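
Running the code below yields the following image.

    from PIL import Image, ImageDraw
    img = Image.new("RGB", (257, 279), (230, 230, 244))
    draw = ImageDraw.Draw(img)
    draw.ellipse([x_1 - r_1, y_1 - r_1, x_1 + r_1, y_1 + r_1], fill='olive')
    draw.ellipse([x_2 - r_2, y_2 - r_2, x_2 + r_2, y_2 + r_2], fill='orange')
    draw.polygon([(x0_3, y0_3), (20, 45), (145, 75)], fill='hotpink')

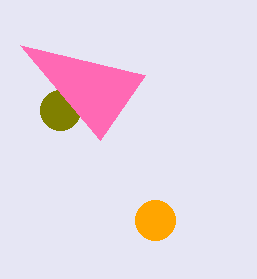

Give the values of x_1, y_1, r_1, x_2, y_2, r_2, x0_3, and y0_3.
x_1 = 60, y_1 = 110, r_1 = 20, x_2 = 155, y_2 = 220, r_2 = 20, x0_3 = 100, y0_3 = 140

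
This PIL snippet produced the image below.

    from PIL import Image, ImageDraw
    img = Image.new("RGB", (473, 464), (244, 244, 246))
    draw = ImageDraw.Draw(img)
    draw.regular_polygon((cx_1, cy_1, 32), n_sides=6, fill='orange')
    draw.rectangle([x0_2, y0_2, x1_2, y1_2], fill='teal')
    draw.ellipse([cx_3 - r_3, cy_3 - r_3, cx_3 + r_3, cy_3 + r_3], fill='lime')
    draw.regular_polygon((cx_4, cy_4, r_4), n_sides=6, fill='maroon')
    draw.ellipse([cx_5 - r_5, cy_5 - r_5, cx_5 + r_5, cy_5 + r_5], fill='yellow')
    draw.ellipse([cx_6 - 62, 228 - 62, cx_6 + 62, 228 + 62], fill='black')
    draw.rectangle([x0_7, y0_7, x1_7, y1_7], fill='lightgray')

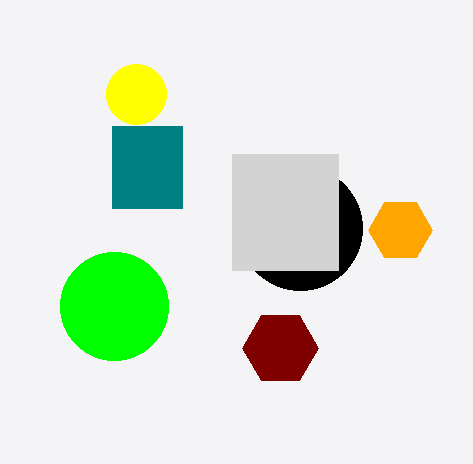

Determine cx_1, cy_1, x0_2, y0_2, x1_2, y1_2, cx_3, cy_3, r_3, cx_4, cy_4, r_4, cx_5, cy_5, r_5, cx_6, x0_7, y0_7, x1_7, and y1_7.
cx_1 = 400; cy_1 = 230; x0_2 = 112; y0_2 = 126; x1_2 = 182; y1_2 = 208; cx_3 = 114; cy_3 = 306; r_3 = 54; cx_4 = 280; cy_4 = 348; r_4 = 38; cx_5 = 136; cy_5 = 94; r_5 = 30; cx_6 = 300; x0_7 = 232; y0_7 = 154; x1_7 = 338; y1_7 = 270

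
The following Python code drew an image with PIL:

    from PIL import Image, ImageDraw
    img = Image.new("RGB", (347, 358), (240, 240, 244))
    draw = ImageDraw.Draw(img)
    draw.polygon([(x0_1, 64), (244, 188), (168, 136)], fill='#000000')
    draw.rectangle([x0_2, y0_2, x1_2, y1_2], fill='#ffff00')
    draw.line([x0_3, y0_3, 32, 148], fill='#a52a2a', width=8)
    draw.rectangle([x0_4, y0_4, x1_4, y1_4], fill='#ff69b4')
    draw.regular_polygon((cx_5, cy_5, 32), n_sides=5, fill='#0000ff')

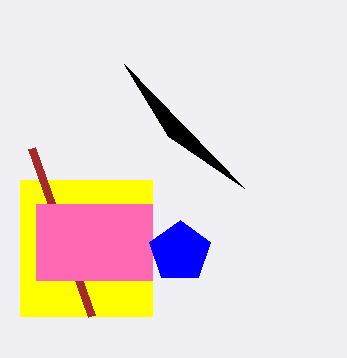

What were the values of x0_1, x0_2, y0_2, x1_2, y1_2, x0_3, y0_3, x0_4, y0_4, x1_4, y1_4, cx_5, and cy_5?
x0_1 = 124, x0_2 = 20, y0_2 = 180, x1_2 = 152, y1_2 = 316, x0_3 = 92, y0_3 = 316, x0_4 = 36, y0_4 = 204, x1_4 = 152, y1_4 = 280, cx_5 = 180, cy_5 = 252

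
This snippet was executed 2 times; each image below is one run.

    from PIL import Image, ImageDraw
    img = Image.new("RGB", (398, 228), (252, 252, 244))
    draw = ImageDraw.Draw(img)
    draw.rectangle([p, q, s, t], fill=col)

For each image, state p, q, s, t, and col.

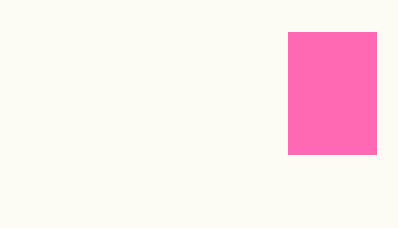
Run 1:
p = 288
q = 32
s = 376
t = 154
col = 'hotpink'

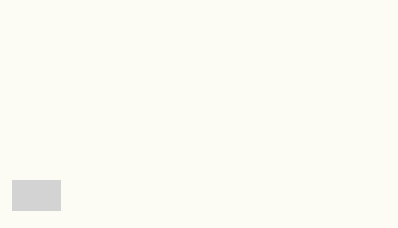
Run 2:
p = 12; q = 180; s = 60; t = 210; col = 'lightgray'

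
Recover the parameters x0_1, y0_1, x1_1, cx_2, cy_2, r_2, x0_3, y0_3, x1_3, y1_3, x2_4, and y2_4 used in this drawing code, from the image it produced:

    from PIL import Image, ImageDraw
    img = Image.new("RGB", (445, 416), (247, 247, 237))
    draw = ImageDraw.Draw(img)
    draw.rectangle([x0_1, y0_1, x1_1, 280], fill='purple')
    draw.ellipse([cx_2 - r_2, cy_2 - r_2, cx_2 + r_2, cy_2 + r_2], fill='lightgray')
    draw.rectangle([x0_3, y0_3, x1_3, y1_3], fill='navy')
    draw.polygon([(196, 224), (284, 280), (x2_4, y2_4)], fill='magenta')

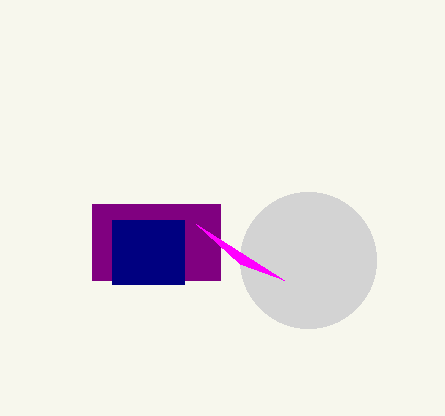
x0_1 = 92; y0_1 = 204; x1_1 = 220; cx_2 = 308; cy_2 = 260; r_2 = 68; x0_3 = 112; y0_3 = 220; x1_3 = 184; y1_3 = 284; x2_4 = 240; y2_4 = 264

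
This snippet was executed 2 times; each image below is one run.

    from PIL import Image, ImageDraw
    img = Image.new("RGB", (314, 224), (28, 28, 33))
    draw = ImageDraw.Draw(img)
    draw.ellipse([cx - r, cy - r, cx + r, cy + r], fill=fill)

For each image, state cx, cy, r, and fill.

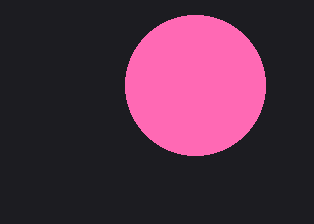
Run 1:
cx = 195; cy = 85; r = 70; fill = 'hotpink'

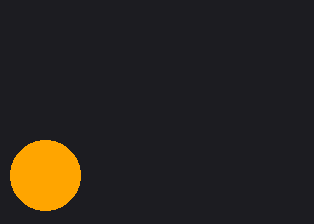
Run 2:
cx = 45
cy = 175
r = 35
fill = 'orange'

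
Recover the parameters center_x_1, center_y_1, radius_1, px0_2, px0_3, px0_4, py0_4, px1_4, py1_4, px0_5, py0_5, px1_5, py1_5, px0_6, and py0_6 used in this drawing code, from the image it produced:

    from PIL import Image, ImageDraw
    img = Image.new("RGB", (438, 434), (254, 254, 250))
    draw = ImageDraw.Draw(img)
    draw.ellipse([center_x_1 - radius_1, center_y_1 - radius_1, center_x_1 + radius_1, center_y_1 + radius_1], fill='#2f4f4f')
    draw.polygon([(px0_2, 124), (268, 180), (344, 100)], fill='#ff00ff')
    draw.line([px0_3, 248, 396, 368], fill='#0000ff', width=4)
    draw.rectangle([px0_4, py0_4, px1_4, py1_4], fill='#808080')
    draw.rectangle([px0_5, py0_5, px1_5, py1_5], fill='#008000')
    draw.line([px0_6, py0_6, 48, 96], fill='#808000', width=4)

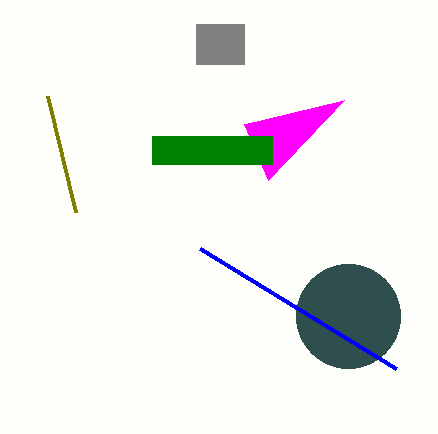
center_x_1 = 348
center_y_1 = 316
radius_1 = 52
px0_2 = 244
px0_3 = 200
px0_4 = 196
py0_4 = 24
px1_4 = 244
py1_4 = 64
px0_5 = 152
py0_5 = 136
px1_5 = 272
py1_5 = 164
px0_6 = 76
py0_6 = 212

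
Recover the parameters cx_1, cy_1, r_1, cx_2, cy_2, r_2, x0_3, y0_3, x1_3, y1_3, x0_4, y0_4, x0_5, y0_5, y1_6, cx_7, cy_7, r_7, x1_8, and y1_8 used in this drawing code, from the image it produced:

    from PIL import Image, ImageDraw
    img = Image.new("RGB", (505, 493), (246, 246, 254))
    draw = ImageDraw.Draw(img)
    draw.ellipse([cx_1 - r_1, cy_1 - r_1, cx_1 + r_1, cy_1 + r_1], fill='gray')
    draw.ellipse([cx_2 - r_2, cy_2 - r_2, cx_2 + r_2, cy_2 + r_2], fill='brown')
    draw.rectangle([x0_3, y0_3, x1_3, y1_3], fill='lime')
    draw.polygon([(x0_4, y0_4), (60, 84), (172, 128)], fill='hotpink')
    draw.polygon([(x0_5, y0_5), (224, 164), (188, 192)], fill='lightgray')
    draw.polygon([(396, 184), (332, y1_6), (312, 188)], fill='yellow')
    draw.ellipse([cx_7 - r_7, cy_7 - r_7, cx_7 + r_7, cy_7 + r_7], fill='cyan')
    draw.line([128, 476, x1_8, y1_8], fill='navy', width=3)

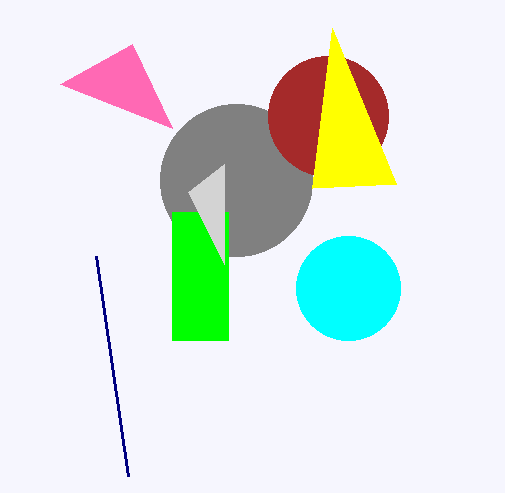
cx_1 = 236; cy_1 = 180; r_1 = 76; cx_2 = 328; cy_2 = 116; r_2 = 60; x0_3 = 172; y0_3 = 212; x1_3 = 228; y1_3 = 340; x0_4 = 132; y0_4 = 44; x0_5 = 224; y0_5 = 264; y1_6 = 28; cx_7 = 348; cy_7 = 288; r_7 = 52; x1_8 = 96; y1_8 = 256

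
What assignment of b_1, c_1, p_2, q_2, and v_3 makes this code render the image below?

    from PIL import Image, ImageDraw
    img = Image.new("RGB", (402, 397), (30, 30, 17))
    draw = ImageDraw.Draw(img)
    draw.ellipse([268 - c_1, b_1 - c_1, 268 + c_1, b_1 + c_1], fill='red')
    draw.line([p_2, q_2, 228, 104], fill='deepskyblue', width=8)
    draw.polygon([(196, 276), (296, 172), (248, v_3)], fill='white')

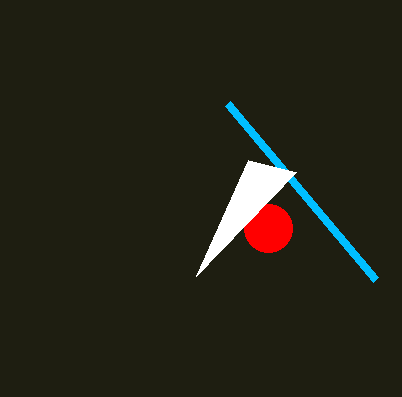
b_1 = 228, c_1 = 24, p_2 = 376, q_2 = 280, v_3 = 160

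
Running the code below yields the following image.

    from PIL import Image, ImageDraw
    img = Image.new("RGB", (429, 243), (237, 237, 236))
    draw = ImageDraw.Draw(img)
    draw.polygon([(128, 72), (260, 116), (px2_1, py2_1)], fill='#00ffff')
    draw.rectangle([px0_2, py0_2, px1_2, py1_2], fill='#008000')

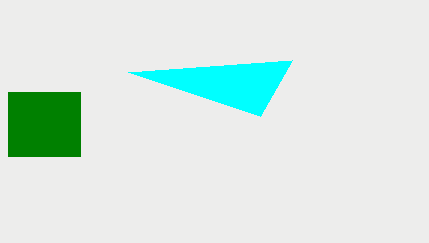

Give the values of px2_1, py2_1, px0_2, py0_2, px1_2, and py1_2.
px2_1 = 292, py2_1 = 60, px0_2 = 8, py0_2 = 92, px1_2 = 80, py1_2 = 156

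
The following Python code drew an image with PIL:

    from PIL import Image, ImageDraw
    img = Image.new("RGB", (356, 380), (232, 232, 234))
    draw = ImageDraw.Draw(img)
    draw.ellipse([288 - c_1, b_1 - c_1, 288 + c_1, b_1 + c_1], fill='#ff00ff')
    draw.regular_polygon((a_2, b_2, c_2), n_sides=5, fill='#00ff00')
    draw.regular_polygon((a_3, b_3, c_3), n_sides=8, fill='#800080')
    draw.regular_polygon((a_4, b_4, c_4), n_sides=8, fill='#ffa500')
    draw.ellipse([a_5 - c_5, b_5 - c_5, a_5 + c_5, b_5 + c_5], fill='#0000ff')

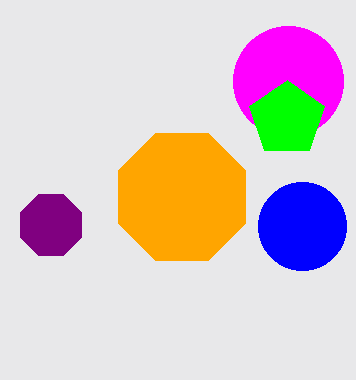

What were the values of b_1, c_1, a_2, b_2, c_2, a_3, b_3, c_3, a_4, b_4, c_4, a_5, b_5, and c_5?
b_1 = 81; c_1 = 55; a_2 = 287; b_2 = 119; c_2 = 39; a_3 = 51; b_3 = 225; c_3 = 33; a_4 = 182; b_4 = 197; c_4 = 69; a_5 = 302; b_5 = 226; c_5 = 44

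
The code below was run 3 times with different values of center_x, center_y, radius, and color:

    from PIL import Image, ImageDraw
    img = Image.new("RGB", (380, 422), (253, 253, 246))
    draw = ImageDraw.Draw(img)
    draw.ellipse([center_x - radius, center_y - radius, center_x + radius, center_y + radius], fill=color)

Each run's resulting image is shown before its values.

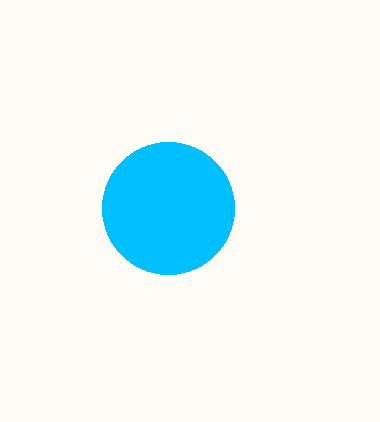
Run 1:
center_x = 168
center_y = 208
radius = 66
color = 'deepskyblue'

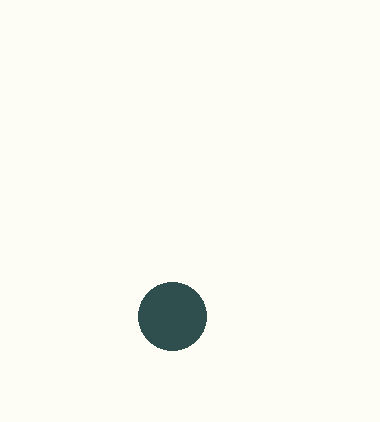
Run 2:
center_x = 172
center_y = 316
radius = 34
color = 'darkslategray'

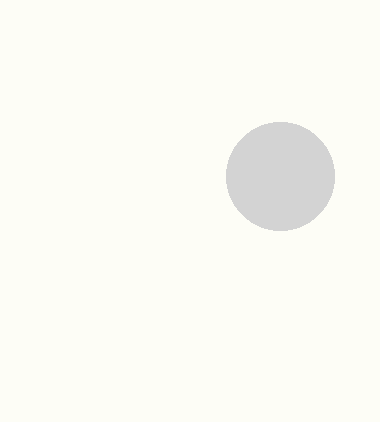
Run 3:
center_x = 280; center_y = 176; radius = 54; color = 'lightgray'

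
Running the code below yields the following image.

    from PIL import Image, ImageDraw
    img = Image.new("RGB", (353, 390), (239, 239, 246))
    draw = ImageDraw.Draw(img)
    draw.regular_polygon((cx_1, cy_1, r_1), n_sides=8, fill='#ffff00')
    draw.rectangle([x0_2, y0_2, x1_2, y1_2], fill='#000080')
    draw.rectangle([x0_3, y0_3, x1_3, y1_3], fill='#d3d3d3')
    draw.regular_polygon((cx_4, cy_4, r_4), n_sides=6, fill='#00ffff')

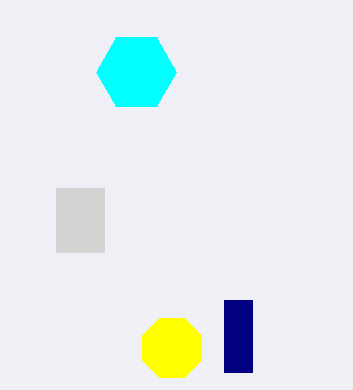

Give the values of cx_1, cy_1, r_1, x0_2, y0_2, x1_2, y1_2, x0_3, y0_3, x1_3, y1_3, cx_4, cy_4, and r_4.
cx_1 = 172, cy_1 = 348, r_1 = 32, x0_2 = 224, y0_2 = 300, x1_2 = 252, y1_2 = 372, x0_3 = 56, y0_3 = 188, x1_3 = 104, y1_3 = 252, cx_4 = 136, cy_4 = 72, r_4 = 40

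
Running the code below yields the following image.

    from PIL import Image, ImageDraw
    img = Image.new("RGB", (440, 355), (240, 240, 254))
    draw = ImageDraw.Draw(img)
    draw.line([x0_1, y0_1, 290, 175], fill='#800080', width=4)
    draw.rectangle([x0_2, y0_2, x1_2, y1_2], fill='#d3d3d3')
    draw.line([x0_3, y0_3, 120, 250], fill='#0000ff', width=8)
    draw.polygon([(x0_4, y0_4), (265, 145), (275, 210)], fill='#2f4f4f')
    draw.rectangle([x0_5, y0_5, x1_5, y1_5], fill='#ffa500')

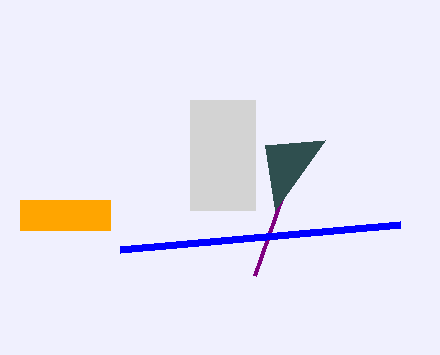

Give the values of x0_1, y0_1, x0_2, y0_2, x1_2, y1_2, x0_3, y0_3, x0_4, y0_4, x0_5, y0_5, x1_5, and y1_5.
x0_1 = 255
y0_1 = 275
x0_2 = 190
y0_2 = 100
x1_2 = 255
y1_2 = 210
x0_3 = 400
y0_3 = 225
x0_4 = 325
y0_4 = 140
x0_5 = 20
y0_5 = 200
x1_5 = 110
y1_5 = 230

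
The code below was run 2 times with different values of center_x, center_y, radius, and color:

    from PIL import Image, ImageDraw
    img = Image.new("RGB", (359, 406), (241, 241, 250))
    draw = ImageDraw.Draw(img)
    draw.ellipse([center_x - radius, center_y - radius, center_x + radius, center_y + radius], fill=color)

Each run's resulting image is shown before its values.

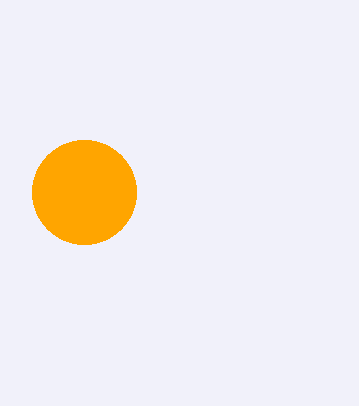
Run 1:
center_x = 84, center_y = 192, radius = 52, color = 'orange'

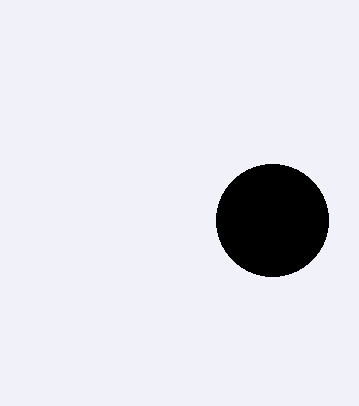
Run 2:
center_x = 272; center_y = 220; radius = 56; color = 'black'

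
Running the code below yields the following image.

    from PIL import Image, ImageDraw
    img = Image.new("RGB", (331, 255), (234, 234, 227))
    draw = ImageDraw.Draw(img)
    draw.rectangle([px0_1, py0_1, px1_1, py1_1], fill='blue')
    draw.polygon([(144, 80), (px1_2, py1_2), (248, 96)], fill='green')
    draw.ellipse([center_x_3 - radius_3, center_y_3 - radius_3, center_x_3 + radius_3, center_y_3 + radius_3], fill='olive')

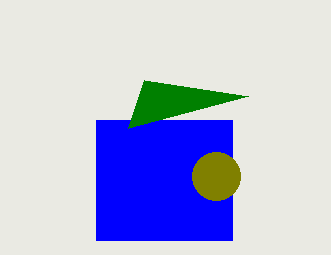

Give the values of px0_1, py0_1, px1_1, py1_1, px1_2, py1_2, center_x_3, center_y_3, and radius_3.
px0_1 = 96; py0_1 = 120; px1_1 = 232; py1_1 = 240; px1_2 = 128; py1_2 = 128; center_x_3 = 216; center_y_3 = 176; radius_3 = 24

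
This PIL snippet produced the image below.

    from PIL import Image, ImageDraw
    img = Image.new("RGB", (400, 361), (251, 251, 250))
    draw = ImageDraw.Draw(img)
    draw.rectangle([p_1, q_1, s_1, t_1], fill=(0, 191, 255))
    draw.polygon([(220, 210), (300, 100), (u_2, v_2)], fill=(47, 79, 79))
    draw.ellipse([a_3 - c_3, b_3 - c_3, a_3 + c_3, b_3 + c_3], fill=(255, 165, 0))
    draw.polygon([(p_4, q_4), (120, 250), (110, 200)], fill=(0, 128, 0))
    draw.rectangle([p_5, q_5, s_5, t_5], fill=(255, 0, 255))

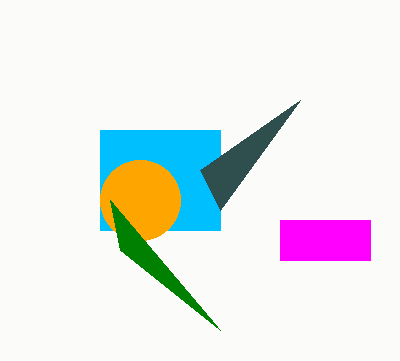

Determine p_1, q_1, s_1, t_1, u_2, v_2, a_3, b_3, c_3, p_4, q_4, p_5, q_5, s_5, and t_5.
p_1 = 100, q_1 = 130, s_1 = 220, t_1 = 230, u_2 = 200, v_2 = 170, a_3 = 140, b_3 = 200, c_3 = 40, p_4 = 220, q_4 = 330, p_5 = 280, q_5 = 220, s_5 = 370, t_5 = 260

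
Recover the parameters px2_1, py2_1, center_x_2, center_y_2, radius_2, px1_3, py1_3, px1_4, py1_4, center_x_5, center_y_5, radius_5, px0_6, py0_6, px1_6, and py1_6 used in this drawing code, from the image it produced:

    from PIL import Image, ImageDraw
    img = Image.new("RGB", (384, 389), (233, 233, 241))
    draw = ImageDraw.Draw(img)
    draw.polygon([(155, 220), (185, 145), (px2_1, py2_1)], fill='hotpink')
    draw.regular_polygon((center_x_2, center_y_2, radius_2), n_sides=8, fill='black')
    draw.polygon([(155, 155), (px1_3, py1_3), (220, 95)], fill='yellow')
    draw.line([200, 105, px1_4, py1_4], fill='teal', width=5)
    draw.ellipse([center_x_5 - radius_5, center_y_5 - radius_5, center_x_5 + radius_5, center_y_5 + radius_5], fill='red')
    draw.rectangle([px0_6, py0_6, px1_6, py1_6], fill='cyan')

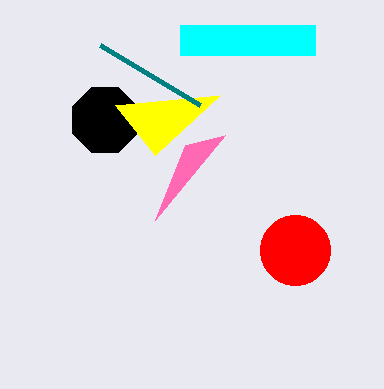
px2_1 = 225, py2_1 = 135, center_x_2 = 105, center_y_2 = 120, radius_2 = 35, px1_3 = 115, py1_3 = 105, px1_4 = 100, py1_4 = 45, center_x_5 = 295, center_y_5 = 250, radius_5 = 35, px0_6 = 180, py0_6 = 25, px1_6 = 315, py1_6 = 55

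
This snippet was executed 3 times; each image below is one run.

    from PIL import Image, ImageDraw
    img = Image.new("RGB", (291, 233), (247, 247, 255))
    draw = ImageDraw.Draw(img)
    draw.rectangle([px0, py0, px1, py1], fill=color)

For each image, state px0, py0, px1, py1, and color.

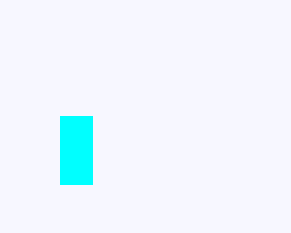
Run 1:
px0 = 60; py0 = 116; px1 = 92; py1 = 184; color = 'cyan'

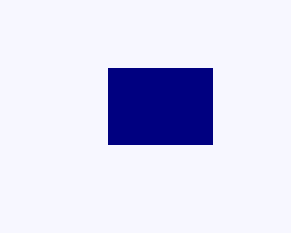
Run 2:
px0 = 108, py0 = 68, px1 = 212, py1 = 144, color = 'navy'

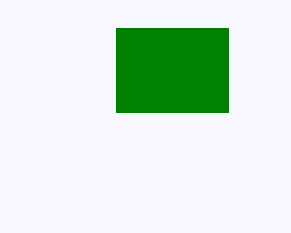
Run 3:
px0 = 116, py0 = 28, px1 = 228, py1 = 112, color = 'green'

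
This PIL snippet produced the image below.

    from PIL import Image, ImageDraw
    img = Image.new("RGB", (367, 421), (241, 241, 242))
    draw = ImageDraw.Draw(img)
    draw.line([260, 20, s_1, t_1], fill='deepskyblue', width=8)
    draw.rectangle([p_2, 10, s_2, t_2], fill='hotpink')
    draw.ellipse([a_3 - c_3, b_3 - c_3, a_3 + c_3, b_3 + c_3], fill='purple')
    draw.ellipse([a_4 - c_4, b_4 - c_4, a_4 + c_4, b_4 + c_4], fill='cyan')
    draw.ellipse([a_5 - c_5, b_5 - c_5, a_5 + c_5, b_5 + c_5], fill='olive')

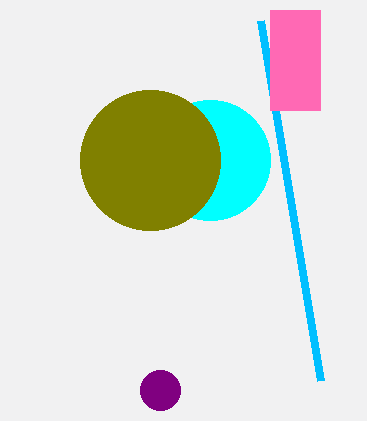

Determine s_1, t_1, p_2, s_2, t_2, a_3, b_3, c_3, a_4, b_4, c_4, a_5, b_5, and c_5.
s_1 = 320
t_1 = 380
p_2 = 270
s_2 = 320
t_2 = 110
a_3 = 160
b_3 = 390
c_3 = 20
a_4 = 210
b_4 = 160
c_4 = 60
a_5 = 150
b_5 = 160
c_5 = 70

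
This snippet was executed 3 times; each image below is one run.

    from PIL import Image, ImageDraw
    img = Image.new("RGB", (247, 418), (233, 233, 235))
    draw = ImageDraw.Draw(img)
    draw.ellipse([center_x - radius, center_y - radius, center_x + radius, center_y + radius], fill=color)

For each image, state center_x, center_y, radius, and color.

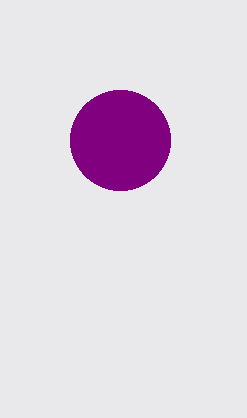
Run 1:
center_x = 120; center_y = 140; radius = 50; color = 'purple'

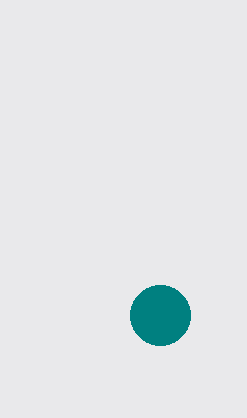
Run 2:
center_x = 160, center_y = 315, radius = 30, color = 'teal'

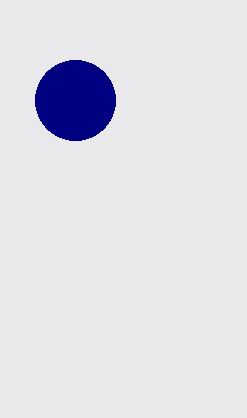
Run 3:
center_x = 75; center_y = 100; radius = 40; color = 'navy'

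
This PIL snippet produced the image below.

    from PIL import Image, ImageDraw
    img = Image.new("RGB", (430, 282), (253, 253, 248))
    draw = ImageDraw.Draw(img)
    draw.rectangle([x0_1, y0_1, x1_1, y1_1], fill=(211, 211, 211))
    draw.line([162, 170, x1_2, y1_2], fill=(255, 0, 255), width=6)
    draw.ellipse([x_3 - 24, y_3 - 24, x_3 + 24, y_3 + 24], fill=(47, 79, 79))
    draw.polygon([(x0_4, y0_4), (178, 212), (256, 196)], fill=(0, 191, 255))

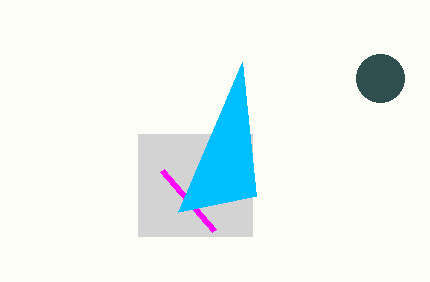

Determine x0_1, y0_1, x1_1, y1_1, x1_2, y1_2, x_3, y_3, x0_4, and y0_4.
x0_1 = 138
y0_1 = 134
x1_1 = 252
y1_1 = 236
x1_2 = 214
y1_2 = 230
x_3 = 380
y_3 = 78
x0_4 = 242
y0_4 = 62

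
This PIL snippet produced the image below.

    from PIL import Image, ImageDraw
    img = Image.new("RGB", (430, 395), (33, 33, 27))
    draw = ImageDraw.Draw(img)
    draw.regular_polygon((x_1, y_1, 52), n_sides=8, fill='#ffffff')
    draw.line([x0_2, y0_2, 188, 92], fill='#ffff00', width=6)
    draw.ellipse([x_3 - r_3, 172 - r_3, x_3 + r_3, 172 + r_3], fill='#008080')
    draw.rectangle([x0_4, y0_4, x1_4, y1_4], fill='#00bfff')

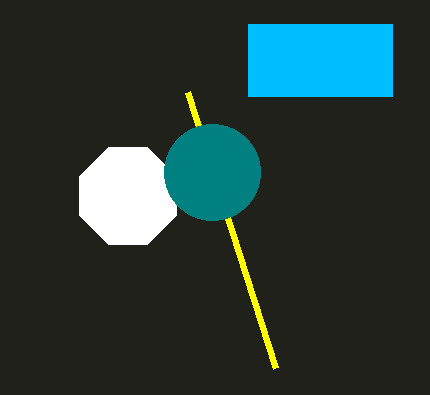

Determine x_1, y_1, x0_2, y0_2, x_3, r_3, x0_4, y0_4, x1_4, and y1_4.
x_1 = 128
y_1 = 196
x0_2 = 276
y0_2 = 368
x_3 = 212
r_3 = 48
x0_4 = 248
y0_4 = 24
x1_4 = 392
y1_4 = 96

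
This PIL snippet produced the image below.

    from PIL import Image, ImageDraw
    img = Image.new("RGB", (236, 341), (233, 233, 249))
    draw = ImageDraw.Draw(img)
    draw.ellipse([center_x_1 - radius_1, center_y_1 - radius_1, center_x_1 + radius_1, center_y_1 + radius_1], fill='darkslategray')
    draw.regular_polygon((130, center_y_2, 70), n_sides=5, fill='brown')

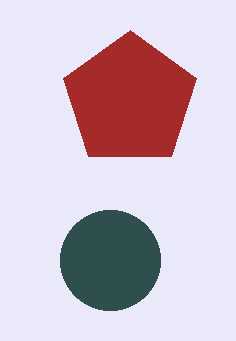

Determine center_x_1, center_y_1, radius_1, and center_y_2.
center_x_1 = 110, center_y_1 = 260, radius_1 = 50, center_y_2 = 100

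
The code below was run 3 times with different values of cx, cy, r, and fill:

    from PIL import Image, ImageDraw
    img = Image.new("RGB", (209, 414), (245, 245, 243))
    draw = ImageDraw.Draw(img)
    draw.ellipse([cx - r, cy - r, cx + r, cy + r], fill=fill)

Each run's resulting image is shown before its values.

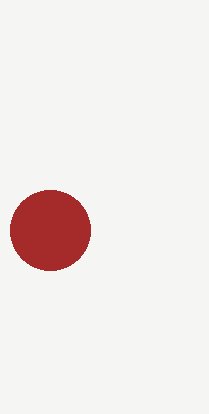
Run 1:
cx = 50; cy = 230; r = 40; fill = 'brown'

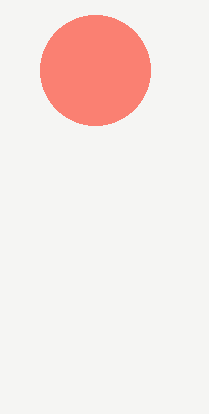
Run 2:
cx = 95
cy = 70
r = 55
fill = 'salmon'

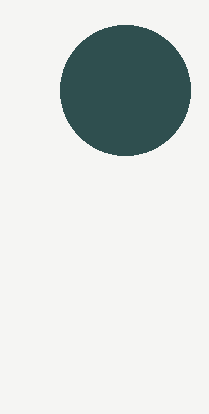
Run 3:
cx = 125, cy = 90, r = 65, fill = 'darkslategray'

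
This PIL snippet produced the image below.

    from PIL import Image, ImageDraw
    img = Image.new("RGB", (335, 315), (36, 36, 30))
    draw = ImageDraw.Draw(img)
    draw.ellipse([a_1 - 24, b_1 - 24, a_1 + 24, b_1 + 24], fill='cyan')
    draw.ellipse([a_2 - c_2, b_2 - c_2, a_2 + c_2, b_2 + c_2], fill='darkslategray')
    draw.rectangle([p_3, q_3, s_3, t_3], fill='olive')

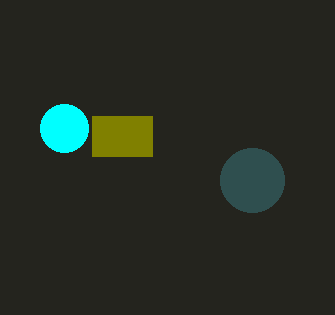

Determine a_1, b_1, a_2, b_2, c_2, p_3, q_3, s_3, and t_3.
a_1 = 64, b_1 = 128, a_2 = 252, b_2 = 180, c_2 = 32, p_3 = 92, q_3 = 116, s_3 = 152, t_3 = 156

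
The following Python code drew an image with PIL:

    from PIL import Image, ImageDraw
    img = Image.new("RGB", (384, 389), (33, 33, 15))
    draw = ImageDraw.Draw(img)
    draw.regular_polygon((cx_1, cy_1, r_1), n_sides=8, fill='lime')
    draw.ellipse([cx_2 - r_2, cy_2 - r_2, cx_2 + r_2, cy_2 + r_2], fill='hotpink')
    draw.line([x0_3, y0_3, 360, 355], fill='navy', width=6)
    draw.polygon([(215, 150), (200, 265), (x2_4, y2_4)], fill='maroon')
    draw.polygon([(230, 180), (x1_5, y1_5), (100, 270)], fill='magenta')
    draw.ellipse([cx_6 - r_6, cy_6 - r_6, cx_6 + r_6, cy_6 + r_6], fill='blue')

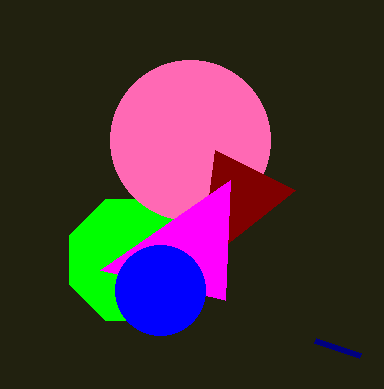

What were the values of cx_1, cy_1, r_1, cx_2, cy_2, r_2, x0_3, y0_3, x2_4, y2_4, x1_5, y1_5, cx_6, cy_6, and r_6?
cx_1 = 130
cy_1 = 260
r_1 = 65
cx_2 = 190
cy_2 = 140
r_2 = 80
x0_3 = 315
y0_3 = 340
x2_4 = 295
y2_4 = 190
x1_5 = 225
y1_5 = 300
cx_6 = 160
cy_6 = 290
r_6 = 45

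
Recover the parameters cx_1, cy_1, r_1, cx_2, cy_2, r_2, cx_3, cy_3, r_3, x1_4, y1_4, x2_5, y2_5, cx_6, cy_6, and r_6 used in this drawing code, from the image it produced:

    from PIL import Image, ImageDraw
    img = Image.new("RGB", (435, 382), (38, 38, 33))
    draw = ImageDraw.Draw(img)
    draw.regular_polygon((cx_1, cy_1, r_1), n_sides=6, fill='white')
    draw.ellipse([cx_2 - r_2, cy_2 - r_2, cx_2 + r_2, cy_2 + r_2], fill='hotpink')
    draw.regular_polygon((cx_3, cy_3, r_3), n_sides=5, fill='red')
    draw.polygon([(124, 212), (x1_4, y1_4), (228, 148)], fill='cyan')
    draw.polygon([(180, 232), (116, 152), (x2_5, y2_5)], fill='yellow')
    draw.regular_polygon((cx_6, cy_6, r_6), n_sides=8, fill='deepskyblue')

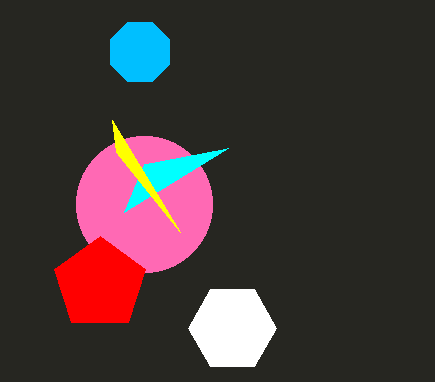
cx_1 = 232; cy_1 = 328; r_1 = 44; cx_2 = 144; cy_2 = 204; r_2 = 68; cx_3 = 100; cy_3 = 284; r_3 = 48; x1_4 = 144; y1_4 = 164; x2_5 = 112; y2_5 = 120; cx_6 = 140; cy_6 = 52; r_6 = 32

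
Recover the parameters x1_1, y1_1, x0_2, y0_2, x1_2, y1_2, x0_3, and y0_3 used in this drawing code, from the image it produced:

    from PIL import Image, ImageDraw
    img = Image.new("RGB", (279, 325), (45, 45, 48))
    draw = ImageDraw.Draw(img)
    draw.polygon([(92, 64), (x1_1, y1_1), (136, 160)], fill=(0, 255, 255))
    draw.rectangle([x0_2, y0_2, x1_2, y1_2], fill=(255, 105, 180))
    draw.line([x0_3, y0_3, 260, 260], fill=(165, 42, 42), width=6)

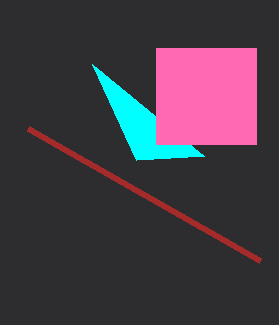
x1_1 = 204, y1_1 = 156, x0_2 = 156, y0_2 = 48, x1_2 = 256, y1_2 = 144, x0_3 = 28, y0_3 = 128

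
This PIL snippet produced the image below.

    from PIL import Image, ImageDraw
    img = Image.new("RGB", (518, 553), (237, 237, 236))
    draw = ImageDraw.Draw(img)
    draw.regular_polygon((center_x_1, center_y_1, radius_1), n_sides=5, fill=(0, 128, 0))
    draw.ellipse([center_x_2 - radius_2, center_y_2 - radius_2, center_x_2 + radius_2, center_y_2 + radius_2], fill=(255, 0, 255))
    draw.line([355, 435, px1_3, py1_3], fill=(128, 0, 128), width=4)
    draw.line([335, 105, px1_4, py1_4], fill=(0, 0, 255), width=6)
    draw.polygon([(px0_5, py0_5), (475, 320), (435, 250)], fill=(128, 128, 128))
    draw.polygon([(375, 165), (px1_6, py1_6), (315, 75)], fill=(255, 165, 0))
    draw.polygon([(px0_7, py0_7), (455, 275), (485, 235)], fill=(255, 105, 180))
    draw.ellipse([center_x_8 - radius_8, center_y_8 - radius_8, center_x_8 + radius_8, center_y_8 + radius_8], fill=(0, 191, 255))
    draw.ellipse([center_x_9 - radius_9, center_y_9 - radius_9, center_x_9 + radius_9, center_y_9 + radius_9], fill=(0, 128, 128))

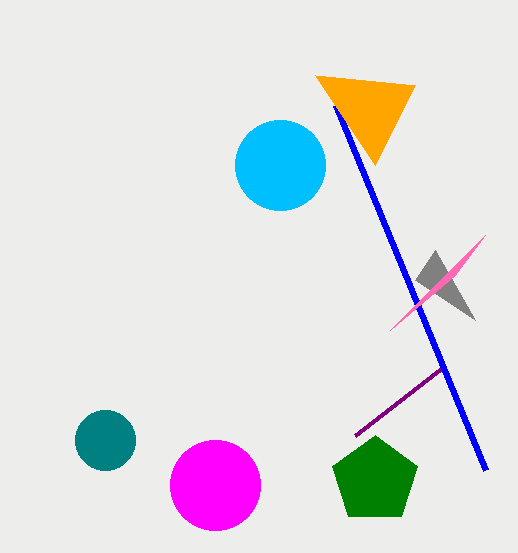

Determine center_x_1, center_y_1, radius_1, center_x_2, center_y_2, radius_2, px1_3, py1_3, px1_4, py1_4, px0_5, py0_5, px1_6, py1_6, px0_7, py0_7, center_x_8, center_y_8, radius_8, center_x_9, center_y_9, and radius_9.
center_x_1 = 375, center_y_1 = 480, radius_1 = 45, center_x_2 = 215, center_y_2 = 485, radius_2 = 45, px1_3 = 445, py1_3 = 365, px1_4 = 485, py1_4 = 470, px0_5 = 415, py0_5 = 280, px1_6 = 415, py1_6 = 85, px0_7 = 390, py0_7 = 330, center_x_8 = 280, center_y_8 = 165, radius_8 = 45, center_x_9 = 105, center_y_9 = 440, radius_9 = 30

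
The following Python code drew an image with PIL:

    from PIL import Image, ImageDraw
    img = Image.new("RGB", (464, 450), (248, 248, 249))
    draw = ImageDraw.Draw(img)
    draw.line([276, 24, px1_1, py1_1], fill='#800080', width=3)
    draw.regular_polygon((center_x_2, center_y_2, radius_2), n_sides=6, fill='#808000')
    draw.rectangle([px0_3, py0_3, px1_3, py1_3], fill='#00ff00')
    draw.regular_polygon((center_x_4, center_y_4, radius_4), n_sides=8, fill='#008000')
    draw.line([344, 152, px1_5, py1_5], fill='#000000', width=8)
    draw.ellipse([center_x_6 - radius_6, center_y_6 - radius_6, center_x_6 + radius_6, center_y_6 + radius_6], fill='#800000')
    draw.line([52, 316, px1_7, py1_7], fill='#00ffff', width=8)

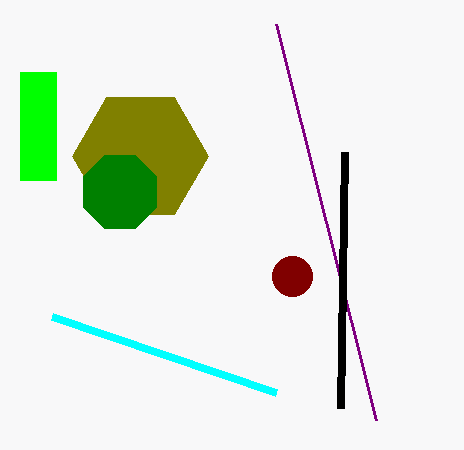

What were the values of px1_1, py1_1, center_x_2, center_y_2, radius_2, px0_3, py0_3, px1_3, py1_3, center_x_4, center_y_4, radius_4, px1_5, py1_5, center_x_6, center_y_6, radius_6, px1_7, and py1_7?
px1_1 = 376; py1_1 = 420; center_x_2 = 140; center_y_2 = 156; radius_2 = 68; px0_3 = 20; py0_3 = 72; px1_3 = 56; py1_3 = 180; center_x_4 = 120; center_y_4 = 192; radius_4 = 40; px1_5 = 340; py1_5 = 408; center_x_6 = 292; center_y_6 = 276; radius_6 = 20; px1_7 = 276; py1_7 = 392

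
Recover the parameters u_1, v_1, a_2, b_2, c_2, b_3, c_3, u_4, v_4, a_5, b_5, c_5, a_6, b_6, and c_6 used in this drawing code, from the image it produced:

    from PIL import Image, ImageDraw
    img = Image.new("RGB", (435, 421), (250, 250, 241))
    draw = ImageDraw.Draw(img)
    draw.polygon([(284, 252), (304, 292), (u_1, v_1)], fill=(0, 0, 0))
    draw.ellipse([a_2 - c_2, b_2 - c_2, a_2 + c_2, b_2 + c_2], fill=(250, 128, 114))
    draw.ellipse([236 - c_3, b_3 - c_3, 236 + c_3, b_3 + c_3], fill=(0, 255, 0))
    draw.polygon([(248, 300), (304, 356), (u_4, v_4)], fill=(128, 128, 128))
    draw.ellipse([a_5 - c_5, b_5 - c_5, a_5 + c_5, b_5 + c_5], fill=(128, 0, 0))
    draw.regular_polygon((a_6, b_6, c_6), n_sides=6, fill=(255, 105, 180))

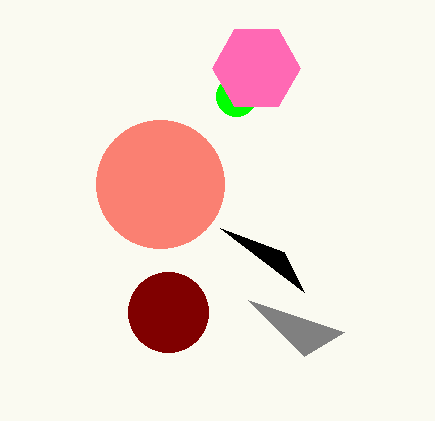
u_1 = 220, v_1 = 228, a_2 = 160, b_2 = 184, c_2 = 64, b_3 = 96, c_3 = 20, u_4 = 344, v_4 = 332, a_5 = 168, b_5 = 312, c_5 = 40, a_6 = 256, b_6 = 68, c_6 = 44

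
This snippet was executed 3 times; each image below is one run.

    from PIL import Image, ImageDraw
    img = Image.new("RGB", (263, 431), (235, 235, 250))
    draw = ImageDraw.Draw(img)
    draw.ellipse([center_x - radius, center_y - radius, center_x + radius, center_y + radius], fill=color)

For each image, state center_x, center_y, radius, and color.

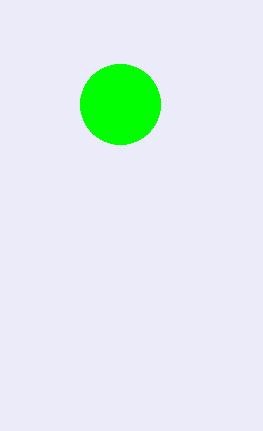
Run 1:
center_x = 120; center_y = 104; radius = 40; color = 'lime'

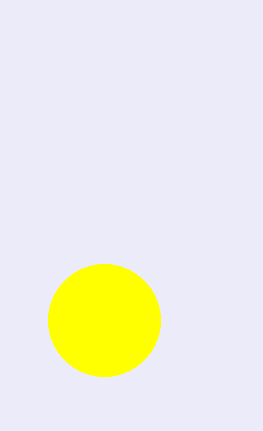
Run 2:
center_x = 104; center_y = 320; radius = 56; color = 'yellow'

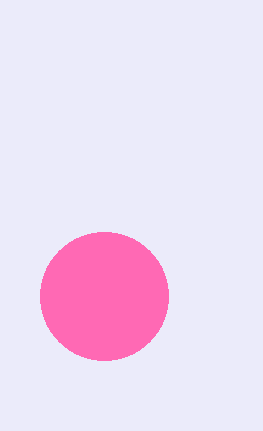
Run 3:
center_x = 104, center_y = 296, radius = 64, color = 'hotpink'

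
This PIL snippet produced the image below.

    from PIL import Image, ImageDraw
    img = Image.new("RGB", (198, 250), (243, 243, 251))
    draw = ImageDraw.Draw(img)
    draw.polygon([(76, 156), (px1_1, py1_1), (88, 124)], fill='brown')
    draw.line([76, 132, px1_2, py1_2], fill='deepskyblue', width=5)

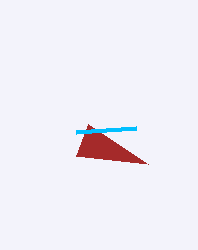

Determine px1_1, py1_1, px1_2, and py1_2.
px1_1 = 148, py1_1 = 164, px1_2 = 136, py1_2 = 128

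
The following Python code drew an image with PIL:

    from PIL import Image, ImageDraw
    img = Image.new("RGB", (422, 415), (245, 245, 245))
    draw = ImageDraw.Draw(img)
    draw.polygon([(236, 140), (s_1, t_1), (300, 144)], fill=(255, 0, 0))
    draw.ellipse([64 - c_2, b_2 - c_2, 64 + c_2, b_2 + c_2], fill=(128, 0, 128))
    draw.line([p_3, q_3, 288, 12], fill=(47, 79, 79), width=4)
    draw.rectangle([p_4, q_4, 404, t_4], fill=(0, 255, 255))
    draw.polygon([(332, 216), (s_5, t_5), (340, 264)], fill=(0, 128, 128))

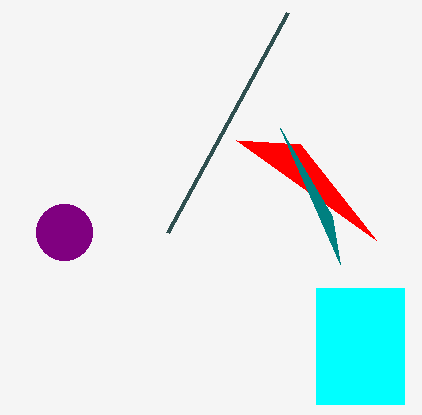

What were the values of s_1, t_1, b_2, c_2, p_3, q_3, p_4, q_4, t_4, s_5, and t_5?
s_1 = 376, t_1 = 240, b_2 = 232, c_2 = 28, p_3 = 168, q_3 = 232, p_4 = 316, q_4 = 288, t_4 = 404, s_5 = 280, t_5 = 128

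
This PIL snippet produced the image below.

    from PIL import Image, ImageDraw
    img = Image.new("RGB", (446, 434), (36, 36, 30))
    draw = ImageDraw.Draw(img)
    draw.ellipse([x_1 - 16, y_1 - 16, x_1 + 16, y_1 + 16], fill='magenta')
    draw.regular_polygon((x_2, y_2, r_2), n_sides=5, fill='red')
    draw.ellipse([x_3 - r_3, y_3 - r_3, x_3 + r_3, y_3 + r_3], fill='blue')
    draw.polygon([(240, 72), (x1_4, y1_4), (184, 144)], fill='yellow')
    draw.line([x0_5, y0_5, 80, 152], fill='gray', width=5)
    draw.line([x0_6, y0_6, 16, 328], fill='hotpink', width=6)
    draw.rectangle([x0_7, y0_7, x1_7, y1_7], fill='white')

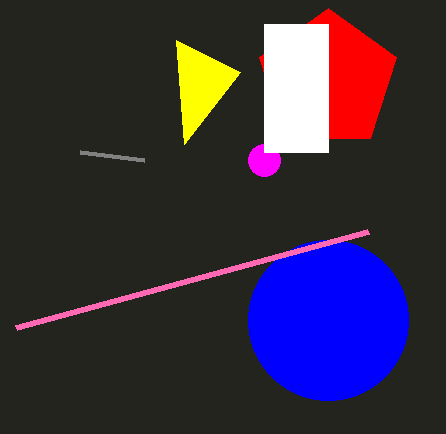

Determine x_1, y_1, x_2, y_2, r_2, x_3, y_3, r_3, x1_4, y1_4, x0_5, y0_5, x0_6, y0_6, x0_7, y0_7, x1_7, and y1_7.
x_1 = 264
y_1 = 160
x_2 = 328
y_2 = 80
r_2 = 72
x_3 = 328
y_3 = 320
r_3 = 80
x1_4 = 176
y1_4 = 40
x0_5 = 144
y0_5 = 160
x0_6 = 368
y0_6 = 232
x0_7 = 264
y0_7 = 24
x1_7 = 328
y1_7 = 152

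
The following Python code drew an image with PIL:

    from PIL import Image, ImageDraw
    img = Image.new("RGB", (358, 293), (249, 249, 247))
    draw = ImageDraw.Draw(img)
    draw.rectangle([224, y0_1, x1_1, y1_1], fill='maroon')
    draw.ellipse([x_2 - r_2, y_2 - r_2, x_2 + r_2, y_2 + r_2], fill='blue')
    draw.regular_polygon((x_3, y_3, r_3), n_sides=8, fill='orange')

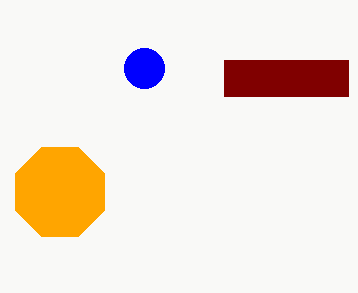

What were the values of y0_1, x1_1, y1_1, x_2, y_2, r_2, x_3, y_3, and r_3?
y0_1 = 60; x1_1 = 348; y1_1 = 96; x_2 = 144; y_2 = 68; r_2 = 20; x_3 = 60; y_3 = 192; r_3 = 48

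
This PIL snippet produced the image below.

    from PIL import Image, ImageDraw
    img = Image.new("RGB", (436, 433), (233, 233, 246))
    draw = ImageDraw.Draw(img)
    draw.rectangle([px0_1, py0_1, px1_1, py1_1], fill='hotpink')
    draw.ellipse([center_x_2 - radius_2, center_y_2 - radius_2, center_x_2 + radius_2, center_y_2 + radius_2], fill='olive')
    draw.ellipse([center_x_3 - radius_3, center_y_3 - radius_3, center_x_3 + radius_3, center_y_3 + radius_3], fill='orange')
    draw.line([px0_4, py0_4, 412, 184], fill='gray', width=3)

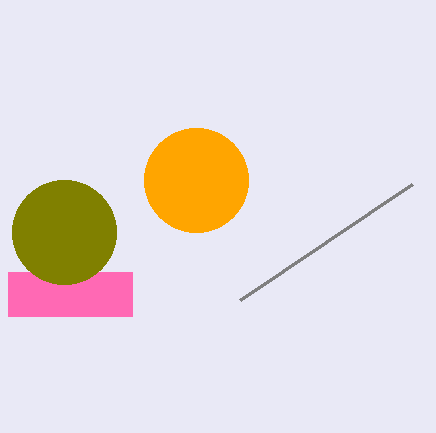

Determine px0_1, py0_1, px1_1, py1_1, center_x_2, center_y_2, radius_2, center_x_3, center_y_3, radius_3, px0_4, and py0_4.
px0_1 = 8; py0_1 = 272; px1_1 = 132; py1_1 = 316; center_x_2 = 64; center_y_2 = 232; radius_2 = 52; center_x_3 = 196; center_y_3 = 180; radius_3 = 52; px0_4 = 240; py0_4 = 300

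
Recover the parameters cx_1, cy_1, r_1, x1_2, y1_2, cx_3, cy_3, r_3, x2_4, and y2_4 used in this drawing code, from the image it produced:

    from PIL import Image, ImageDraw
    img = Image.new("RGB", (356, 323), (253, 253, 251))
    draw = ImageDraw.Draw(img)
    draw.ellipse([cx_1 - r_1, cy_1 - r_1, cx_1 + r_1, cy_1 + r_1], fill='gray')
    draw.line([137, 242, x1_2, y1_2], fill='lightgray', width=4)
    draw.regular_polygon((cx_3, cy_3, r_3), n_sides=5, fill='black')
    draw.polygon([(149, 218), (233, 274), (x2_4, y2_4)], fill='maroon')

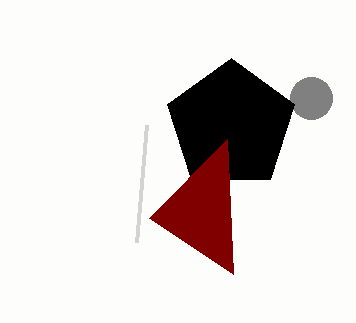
cx_1 = 311, cy_1 = 98, r_1 = 21, x1_2 = 147, y1_2 = 125, cx_3 = 231, cy_3 = 125, r_3 = 67, x2_4 = 227, y2_4 = 139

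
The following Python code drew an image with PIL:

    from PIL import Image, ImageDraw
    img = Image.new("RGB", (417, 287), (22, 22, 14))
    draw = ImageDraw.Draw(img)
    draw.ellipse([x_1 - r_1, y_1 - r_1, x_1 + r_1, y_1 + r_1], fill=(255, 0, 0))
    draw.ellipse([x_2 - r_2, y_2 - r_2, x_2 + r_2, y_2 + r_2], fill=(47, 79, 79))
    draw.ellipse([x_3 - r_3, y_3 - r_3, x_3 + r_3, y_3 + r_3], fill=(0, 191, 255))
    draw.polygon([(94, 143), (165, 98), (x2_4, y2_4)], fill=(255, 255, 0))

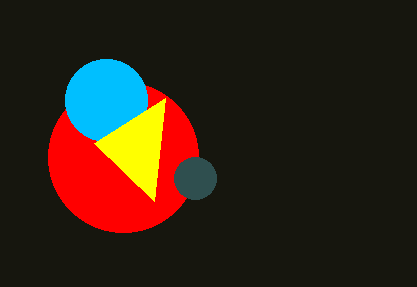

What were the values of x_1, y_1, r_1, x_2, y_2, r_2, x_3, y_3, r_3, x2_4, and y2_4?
x_1 = 123; y_1 = 157; r_1 = 75; x_2 = 195; y_2 = 178; r_2 = 21; x_3 = 106; y_3 = 100; r_3 = 41; x2_4 = 154; y2_4 = 201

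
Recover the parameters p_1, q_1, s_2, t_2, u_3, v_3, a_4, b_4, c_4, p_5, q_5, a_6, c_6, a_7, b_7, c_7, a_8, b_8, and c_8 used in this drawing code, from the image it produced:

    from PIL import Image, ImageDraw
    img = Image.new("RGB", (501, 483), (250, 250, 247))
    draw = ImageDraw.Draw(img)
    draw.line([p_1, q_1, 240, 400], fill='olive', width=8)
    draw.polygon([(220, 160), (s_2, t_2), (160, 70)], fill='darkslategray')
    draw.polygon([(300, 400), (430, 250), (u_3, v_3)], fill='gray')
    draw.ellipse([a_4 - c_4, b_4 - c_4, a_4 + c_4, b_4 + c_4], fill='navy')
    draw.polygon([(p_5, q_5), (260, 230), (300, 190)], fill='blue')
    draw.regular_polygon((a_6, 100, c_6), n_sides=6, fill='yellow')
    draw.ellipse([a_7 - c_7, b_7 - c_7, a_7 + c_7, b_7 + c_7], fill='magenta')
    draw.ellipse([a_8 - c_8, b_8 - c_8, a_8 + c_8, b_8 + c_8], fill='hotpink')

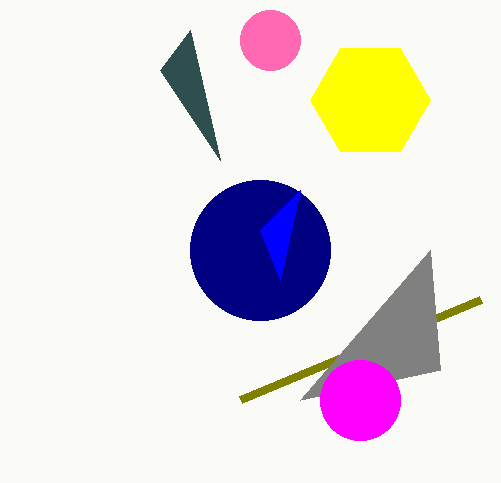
p_1 = 480
q_1 = 300
s_2 = 190
t_2 = 30
u_3 = 440
v_3 = 370
a_4 = 260
b_4 = 250
c_4 = 70
p_5 = 280
q_5 = 280
a_6 = 370
c_6 = 60
a_7 = 360
b_7 = 400
c_7 = 40
a_8 = 270
b_8 = 40
c_8 = 30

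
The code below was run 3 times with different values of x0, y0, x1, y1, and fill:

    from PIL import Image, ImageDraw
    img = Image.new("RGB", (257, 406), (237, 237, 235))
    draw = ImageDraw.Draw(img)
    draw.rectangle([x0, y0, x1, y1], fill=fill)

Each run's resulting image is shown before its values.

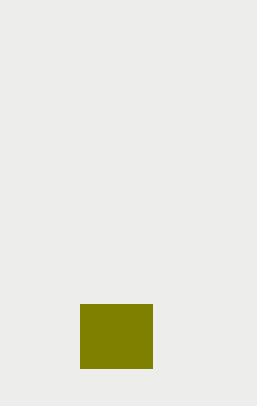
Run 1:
x0 = 80
y0 = 304
x1 = 152
y1 = 368
fill = 'olive'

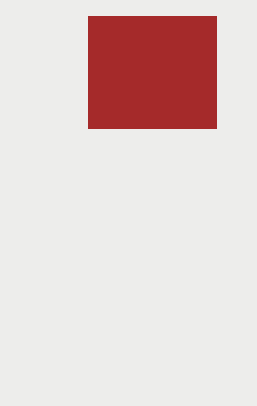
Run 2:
x0 = 88
y0 = 16
x1 = 216
y1 = 128
fill = 'brown'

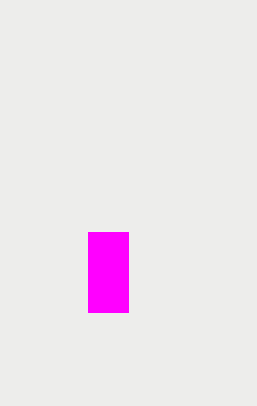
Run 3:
x0 = 88; y0 = 232; x1 = 128; y1 = 312; fill = 'magenta'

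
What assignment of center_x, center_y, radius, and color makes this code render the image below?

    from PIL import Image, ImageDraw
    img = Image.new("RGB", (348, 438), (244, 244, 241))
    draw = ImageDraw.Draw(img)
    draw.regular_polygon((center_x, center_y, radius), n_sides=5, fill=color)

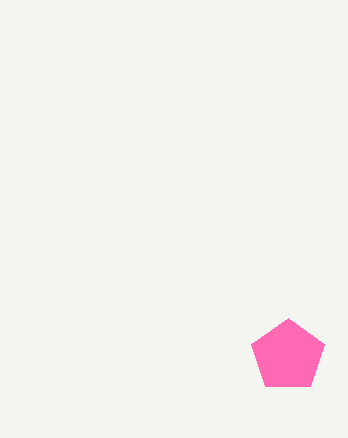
center_x = 288, center_y = 356, radius = 38, color = 'hotpink'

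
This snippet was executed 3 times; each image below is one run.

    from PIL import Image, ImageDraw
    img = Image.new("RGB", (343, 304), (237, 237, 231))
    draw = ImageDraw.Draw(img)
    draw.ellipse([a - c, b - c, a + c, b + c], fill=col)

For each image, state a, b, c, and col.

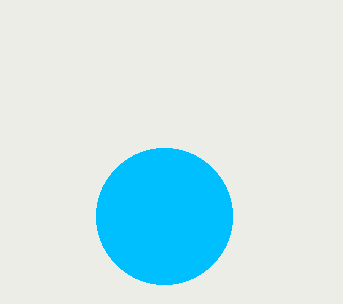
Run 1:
a = 164; b = 216; c = 68; col = 'deepskyblue'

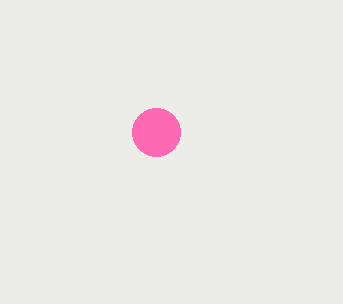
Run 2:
a = 156
b = 132
c = 24
col = 'hotpink'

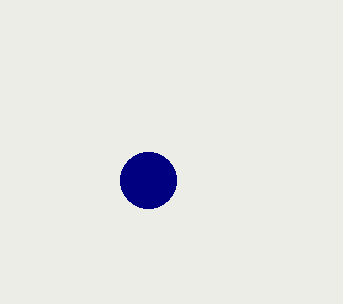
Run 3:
a = 148, b = 180, c = 28, col = 'navy'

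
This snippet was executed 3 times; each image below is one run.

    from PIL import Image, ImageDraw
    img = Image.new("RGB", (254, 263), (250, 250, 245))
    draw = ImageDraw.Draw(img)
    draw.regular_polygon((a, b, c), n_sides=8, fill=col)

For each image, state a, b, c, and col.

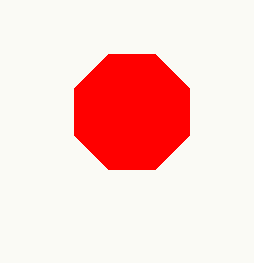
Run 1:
a = 132, b = 112, c = 62, col = 'red'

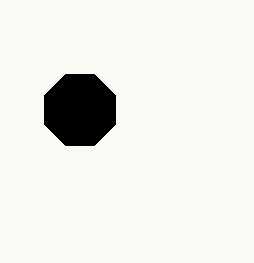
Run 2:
a = 80, b = 110, c = 38, col = 'black'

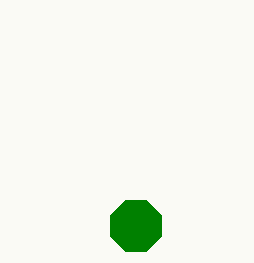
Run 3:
a = 136, b = 226, c = 28, col = 'green'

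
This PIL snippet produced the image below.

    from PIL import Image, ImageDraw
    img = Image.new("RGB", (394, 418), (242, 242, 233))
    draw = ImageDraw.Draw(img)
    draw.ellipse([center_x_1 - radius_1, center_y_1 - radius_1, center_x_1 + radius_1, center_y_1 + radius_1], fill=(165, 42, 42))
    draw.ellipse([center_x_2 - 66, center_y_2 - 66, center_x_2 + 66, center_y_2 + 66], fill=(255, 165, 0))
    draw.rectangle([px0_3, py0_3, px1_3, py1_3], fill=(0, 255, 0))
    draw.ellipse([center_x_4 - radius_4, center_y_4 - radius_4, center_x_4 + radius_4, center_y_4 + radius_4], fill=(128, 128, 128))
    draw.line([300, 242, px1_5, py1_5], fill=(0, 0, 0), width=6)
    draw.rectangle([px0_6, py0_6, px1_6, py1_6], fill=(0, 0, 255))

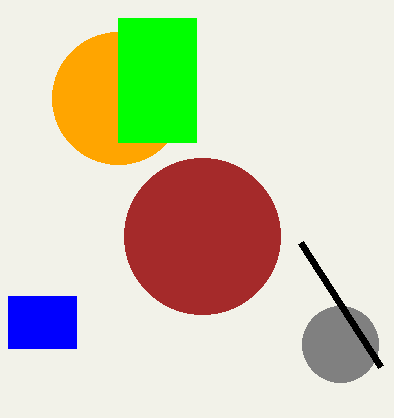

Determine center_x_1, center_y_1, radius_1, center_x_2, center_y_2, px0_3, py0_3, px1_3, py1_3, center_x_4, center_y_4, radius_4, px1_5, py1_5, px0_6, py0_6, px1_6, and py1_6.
center_x_1 = 202; center_y_1 = 236; radius_1 = 78; center_x_2 = 118; center_y_2 = 98; px0_3 = 118; py0_3 = 18; px1_3 = 196; py1_3 = 142; center_x_4 = 340; center_y_4 = 344; radius_4 = 38; px1_5 = 380; py1_5 = 366; px0_6 = 8; py0_6 = 296; px1_6 = 76; py1_6 = 348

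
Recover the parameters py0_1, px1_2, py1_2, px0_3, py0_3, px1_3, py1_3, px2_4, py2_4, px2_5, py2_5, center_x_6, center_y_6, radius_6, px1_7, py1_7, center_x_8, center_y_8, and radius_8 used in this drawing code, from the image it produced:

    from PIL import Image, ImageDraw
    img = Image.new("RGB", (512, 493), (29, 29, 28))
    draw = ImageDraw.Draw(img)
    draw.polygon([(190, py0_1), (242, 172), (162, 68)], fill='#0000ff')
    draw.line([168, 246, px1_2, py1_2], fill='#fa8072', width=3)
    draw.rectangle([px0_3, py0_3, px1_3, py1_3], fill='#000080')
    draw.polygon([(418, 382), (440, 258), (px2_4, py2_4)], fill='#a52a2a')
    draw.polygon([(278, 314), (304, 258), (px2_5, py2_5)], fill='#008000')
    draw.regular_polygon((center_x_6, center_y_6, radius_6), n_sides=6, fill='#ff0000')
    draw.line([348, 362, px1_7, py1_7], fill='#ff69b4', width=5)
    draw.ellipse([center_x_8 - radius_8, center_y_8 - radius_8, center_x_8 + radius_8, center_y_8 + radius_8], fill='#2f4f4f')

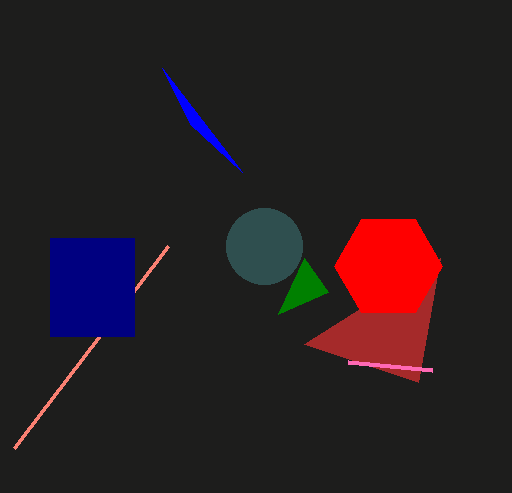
py0_1 = 124
px1_2 = 14
py1_2 = 448
px0_3 = 50
py0_3 = 238
px1_3 = 134
py1_3 = 336
px2_4 = 304
py2_4 = 344
px2_5 = 328
py2_5 = 292
center_x_6 = 388
center_y_6 = 266
radius_6 = 54
px1_7 = 432
py1_7 = 370
center_x_8 = 264
center_y_8 = 246
radius_8 = 38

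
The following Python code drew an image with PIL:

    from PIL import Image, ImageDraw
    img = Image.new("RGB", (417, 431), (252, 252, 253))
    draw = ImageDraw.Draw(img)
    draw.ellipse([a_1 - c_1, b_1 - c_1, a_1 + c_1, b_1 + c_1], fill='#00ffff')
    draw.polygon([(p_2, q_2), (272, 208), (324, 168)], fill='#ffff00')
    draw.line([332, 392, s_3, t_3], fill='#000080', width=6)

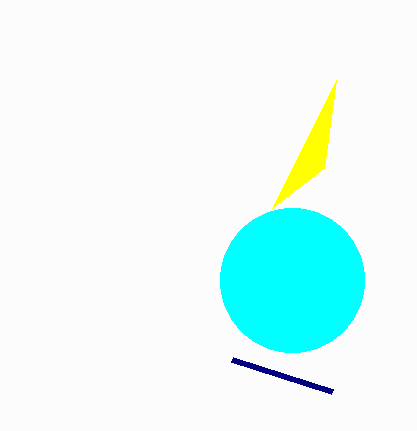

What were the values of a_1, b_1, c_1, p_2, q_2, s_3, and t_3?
a_1 = 292
b_1 = 280
c_1 = 72
p_2 = 336
q_2 = 80
s_3 = 232
t_3 = 360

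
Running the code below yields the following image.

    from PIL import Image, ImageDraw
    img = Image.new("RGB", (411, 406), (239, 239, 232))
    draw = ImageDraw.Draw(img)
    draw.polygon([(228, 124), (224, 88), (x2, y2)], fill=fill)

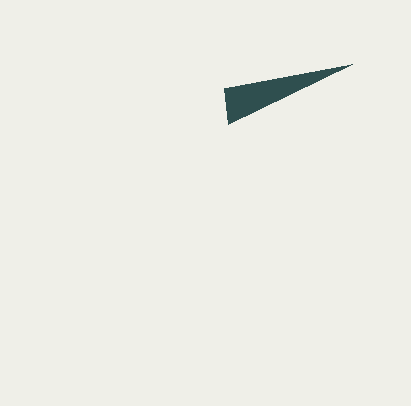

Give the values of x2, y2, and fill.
x2 = 352; y2 = 64; fill = 'darkslategray'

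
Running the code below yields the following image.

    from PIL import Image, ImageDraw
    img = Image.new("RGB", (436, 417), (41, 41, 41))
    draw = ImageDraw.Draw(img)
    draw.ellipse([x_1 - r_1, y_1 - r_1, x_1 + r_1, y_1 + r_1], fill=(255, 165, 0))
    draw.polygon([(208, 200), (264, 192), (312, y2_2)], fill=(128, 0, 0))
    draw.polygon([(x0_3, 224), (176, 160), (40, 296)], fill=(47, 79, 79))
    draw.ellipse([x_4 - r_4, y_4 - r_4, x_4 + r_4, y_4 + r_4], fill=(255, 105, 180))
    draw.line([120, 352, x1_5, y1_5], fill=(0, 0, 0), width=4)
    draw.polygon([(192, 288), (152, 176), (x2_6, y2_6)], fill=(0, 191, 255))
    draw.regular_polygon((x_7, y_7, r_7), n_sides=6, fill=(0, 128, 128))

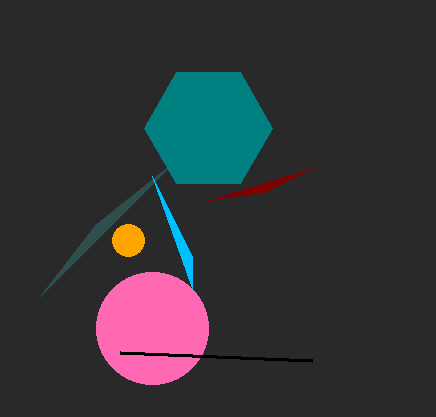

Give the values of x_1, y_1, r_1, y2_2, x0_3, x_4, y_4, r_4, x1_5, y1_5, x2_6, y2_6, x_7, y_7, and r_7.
x_1 = 128, y_1 = 240, r_1 = 16, y2_2 = 168, x0_3 = 96, x_4 = 152, y_4 = 328, r_4 = 56, x1_5 = 312, y1_5 = 360, x2_6 = 192, y2_6 = 256, x_7 = 208, y_7 = 128, r_7 = 64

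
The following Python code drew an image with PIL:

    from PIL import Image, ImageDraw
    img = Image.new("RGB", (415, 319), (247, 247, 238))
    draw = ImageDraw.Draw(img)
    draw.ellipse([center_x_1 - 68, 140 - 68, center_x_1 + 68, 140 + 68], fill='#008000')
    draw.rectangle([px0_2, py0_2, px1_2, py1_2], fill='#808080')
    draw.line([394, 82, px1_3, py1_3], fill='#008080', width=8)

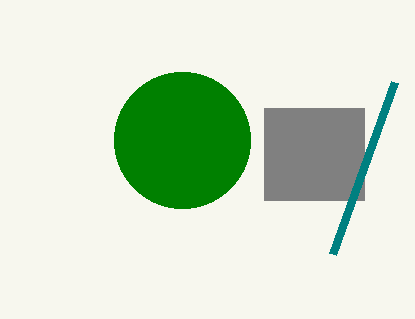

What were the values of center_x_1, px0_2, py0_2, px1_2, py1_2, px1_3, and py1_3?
center_x_1 = 182; px0_2 = 264; py0_2 = 108; px1_2 = 364; py1_2 = 200; px1_3 = 332; py1_3 = 254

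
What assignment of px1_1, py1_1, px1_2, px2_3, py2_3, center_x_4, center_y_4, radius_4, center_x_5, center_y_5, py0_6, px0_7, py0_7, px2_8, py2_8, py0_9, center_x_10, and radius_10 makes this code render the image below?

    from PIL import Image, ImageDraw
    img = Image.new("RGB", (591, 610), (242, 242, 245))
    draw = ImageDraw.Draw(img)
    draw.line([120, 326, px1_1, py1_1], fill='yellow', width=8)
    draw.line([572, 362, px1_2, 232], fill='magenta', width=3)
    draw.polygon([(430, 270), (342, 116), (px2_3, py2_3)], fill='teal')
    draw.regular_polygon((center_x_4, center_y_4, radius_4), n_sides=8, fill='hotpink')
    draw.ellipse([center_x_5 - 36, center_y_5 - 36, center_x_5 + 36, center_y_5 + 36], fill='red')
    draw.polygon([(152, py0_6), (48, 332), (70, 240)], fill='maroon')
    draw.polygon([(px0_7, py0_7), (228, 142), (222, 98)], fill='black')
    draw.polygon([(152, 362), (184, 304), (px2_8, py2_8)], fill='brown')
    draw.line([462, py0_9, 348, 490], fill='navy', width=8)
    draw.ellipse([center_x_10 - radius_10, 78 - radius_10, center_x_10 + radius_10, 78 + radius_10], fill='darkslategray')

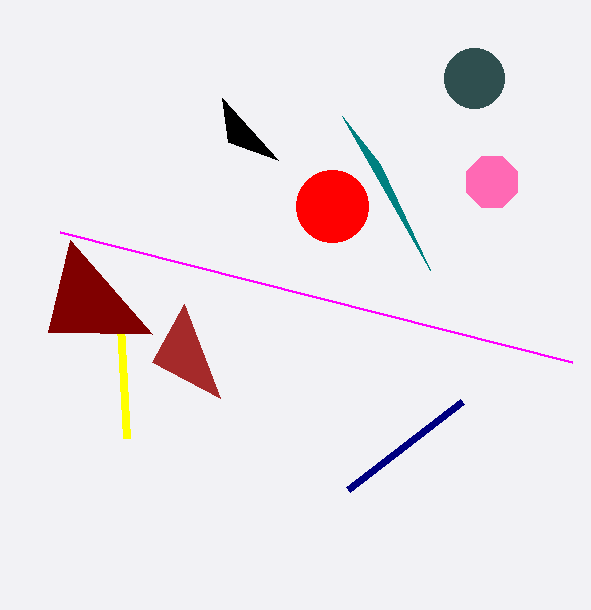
px1_1 = 126
py1_1 = 438
px1_2 = 60
px2_3 = 380
py2_3 = 164
center_x_4 = 492
center_y_4 = 182
radius_4 = 28
center_x_5 = 332
center_y_5 = 206
py0_6 = 334
px0_7 = 278
py0_7 = 160
px2_8 = 220
py2_8 = 398
py0_9 = 402
center_x_10 = 474
radius_10 = 30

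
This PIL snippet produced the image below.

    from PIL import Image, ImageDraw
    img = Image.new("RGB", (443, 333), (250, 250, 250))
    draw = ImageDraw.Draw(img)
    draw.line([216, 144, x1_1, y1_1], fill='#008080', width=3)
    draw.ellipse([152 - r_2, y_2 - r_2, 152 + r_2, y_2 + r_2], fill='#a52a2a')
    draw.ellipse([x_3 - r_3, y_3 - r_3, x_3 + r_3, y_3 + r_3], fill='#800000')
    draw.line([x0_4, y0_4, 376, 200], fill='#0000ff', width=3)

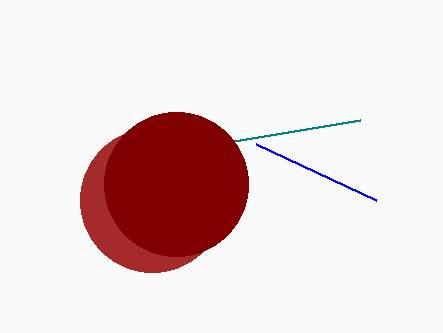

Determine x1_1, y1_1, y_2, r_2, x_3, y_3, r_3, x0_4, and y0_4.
x1_1 = 360
y1_1 = 120
y_2 = 200
r_2 = 72
x_3 = 176
y_3 = 184
r_3 = 72
x0_4 = 256
y0_4 = 144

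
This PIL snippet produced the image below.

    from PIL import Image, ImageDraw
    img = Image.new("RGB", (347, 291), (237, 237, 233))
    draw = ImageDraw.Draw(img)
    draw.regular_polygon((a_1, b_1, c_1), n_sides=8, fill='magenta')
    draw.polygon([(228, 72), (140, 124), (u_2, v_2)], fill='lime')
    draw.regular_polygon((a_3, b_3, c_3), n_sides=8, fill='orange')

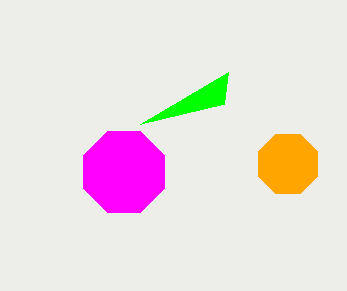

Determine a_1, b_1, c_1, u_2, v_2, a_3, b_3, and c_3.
a_1 = 124
b_1 = 172
c_1 = 44
u_2 = 224
v_2 = 104
a_3 = 288
b_3 = 164
c_3 = 32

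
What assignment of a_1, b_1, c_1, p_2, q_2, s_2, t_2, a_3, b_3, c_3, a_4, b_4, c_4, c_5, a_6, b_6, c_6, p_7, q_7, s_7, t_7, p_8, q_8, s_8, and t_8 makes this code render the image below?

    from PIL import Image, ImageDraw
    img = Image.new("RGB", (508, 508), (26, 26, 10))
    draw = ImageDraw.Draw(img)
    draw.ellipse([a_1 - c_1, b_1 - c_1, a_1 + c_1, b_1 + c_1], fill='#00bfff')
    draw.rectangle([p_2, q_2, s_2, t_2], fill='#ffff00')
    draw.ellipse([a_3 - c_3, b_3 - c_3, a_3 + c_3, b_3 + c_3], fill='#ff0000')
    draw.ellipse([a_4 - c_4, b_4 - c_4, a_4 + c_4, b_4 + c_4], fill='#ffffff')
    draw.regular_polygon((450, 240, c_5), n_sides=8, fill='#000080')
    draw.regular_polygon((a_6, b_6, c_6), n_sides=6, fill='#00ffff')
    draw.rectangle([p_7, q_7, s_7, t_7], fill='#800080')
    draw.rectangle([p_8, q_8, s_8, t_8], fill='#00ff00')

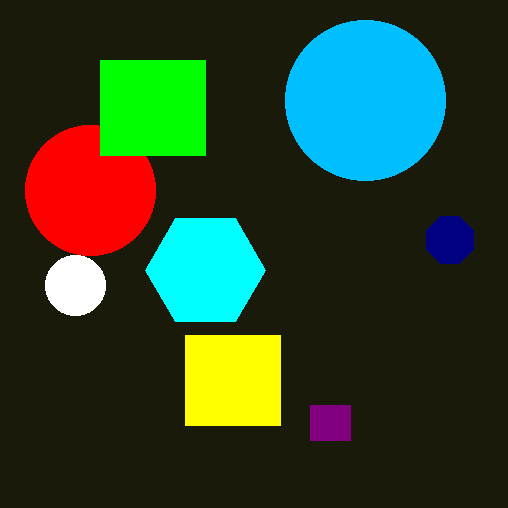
a_1 = 365; b_1 = 100; c_1 = 80; p_2 = 185; q_2 = 335; s_2 = 280; t_2 = 425; a_3 = 90; b_3 = 190; c_3 = 65; a_4 = 75; b_4 = 285; c_4 = 30; c_5 = 25; a_6 = 205; b_6 = 270; c_6 = 60; p_7 = 310; q_7 = 405; s_7 = 350; t_7 = 440; p_8 = 100; q_8 = 60; s_8 = 205; t_8 = 155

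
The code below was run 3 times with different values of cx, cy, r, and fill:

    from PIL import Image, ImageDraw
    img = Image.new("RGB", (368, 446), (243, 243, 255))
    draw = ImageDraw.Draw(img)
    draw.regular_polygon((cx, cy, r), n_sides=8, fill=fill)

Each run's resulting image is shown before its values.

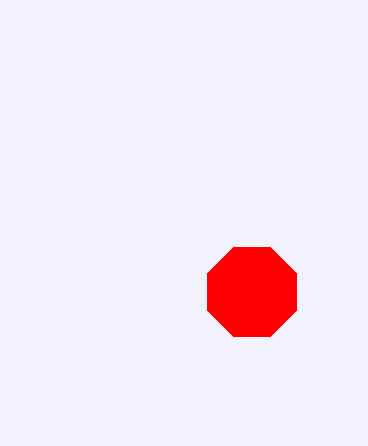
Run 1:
cx = 252; cy = 292; r = 48; fill = 'red'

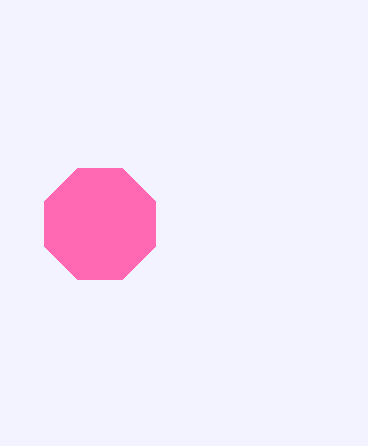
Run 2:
cx = 100
cy = 224
r = 60
fill = 'hotpink'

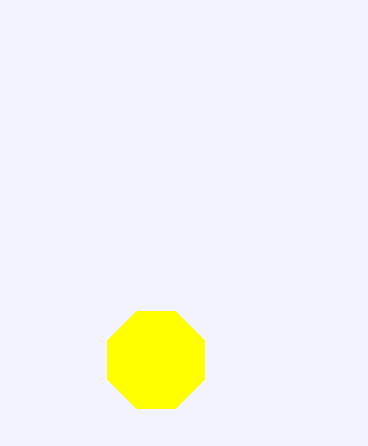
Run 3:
cx = 156
cy = 360
r = 52
fill = 'yellow'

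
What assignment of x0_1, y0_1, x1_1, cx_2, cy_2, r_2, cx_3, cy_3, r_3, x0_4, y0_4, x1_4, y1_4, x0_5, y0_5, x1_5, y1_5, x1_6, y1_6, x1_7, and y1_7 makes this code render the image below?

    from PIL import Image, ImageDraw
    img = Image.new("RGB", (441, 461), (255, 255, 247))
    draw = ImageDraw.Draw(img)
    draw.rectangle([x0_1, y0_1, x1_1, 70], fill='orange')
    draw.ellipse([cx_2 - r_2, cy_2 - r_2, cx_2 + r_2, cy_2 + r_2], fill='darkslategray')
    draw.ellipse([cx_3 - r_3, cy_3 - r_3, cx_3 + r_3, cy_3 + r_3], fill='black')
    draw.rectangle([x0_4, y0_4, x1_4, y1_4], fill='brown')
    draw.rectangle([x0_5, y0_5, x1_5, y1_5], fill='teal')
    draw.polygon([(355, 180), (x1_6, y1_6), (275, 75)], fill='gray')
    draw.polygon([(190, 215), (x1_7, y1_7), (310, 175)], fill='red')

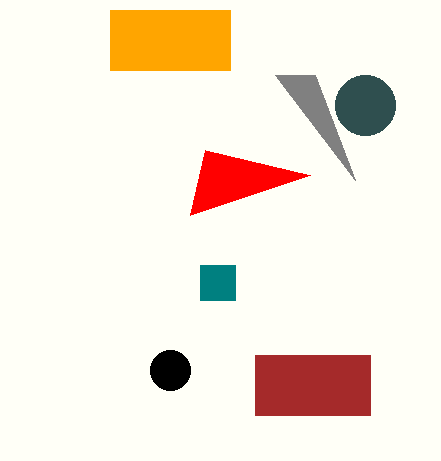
x0_1 = 110, y0_1 = 10, x1_1 = 230, cx_2 = 365, cy_2 = 105, r_2 = 30, cx_3 = 170, cy_3 = 370, r_3 = 20, x0_4 = 255, y0_4 = 355, x1_4 = 370, y1_4 = 415, x0_5 = 200, y0_5 = 265, x1_5 = 235, y1_5 = 300, x1_6 = 315, y1_6 = 75, x1_7 = 205, y1_7 = 150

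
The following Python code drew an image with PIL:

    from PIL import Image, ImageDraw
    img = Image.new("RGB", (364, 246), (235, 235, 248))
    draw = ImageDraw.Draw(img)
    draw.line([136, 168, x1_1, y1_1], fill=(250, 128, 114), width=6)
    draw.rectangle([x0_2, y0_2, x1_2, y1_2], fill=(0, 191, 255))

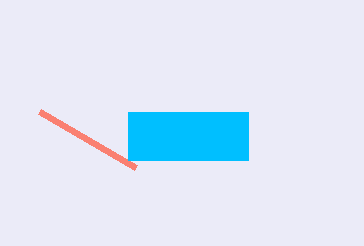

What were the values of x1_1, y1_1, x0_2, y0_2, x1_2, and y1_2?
x1_1 = 40, y1_1 = 112, x0_2 = 128, y0_2 = 112, x1_2 = 248, y1_2 = 160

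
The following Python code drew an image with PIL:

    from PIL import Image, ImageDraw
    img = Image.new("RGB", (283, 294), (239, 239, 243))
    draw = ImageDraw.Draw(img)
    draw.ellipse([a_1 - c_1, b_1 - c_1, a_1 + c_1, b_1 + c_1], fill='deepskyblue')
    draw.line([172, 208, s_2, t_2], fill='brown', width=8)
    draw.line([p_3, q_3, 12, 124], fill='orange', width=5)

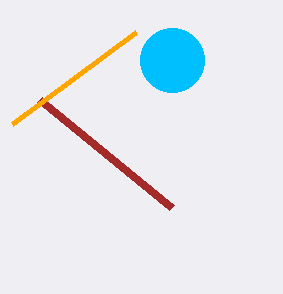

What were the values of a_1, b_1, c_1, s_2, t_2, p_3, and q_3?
a_1 = 172, b_1 = 60, c_1 = 32, s_2 = 40, t_2 = 100, p_3 = 136, q_3 = 32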